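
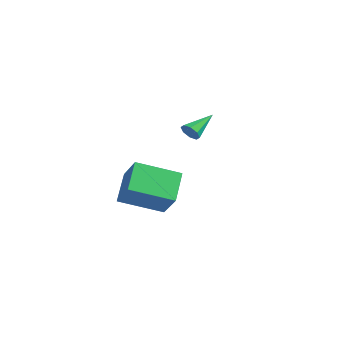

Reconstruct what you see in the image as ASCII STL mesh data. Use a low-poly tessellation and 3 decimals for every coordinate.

solid 
facet normal -0.727 0.100 -0.679
outer loop
vertex 1.216 -3.354 -0.346
vertex 2.127 -1.591 -1.062
vertex 2.124 -4.272 -1.452
endloop
endfacet
facet normal -0.432 -0.836 0.339
outer loop
vertex 3.273 -4.429 -0.378
vertex 1.216 -3.354 -0.346
vertex 2.124 -4.272 -1.452
endloop
endfacet
facet normal -0.727 0.100 -0.679
outer loop
vertex 2.124 -4.272 -1.452
vertex 2.127 -1.591 -1.062
vertex 3.035 -2.509 -2.168
endloop
endfacet
facet normal 0.534 -0.540 -0.650
outer loop
vertex 3.035 -2.509 -2.168
vertex 3.273 -4.429 -0.378
vertex 2.124 -4.272 -1.452
endloop
endfacet
facet normal -0.534 0.540 0.650
outer loop
vertex 1.216 -3.354 -0.346
vertex 3.276 -1.748 0.012
vertex 2.127 -1.591 -1.062
endloop
endfacet
facet normal -0.432 -0.836 0.339
outer loop
vertex 2.365 -3.511 0.728
vertex 1.216 -3.354 -0.346
vertex 3.273 -4.429 -0.378
endloop
endfacet
facet normal -0.534 0.540 0.650
outer loop
vertex 2.365 -3.511 0.728
vertex 3.276 -1.748 0.012
vertex 1.216 -3.354 -0.346
endloop
endfacet
facet normal 0.432 0.836 -0.339
outer loop
vertex 2.127 -1.591 -1.062
vertex 3.276 -1.748 0.012
vertex 3.035 -2.509 -2.168
endloop
endfacet
facet normal 0.534 -0.540 -0.650
outer loop
vertex 4.184 -2.666 -1.094
vertex 3.273 -4.429 -0.378
vertex 3.035 -2.509 -2.168
endloop
endfacet
facet normal 0.432 0.836 -0.339
outer loop
vertex 3.035 -2.509 -2.168
vertex 3.276 -1.748 0.012
vertex 4.184 -2.666 -1.094
endloop
endfacet
facet normal 0.727 -0.100 0.679
outer loop
vertex 4.184 -2.666 -1.094
vertex 2.365 -3.511 0.728
vertex 3.273 -4.429 -0.378
endloop
endfacet
facet normal 0.727 -0.100 0.679
outer loop
vertex 3.276 -1.748 0.012
vertex 2.365 -3.511 0.728
vertex 4.184 -2.666 -1.094
endloop
endfacet
facet normal 0.148 -0.859 -0.489
outer loop
vertex -0.426 1.464 0.753
vertex -0.962 1.443 0.628
vertex -0.515 1.656 0.389
endloop
endfacet
facet normal 0.876 0.481 0.039
outer loop
vertex -0.426 1.464 0.753
vertex -0.515 1.656 0.389
vertex -1.198 2.817 1.412
endloop
endfacet
facet normal 0.148 -0.860 -0.489
outer loop
vertex -0.515 1.656 0.389
vertex -0.962 1.443 0.628
vertex -0.865 1.723 0.165
endloop
endfacet
facet normal 0.465 0.723 -0.510
outer loop
vertex -0.515 1.656 0.389
vertex -0.865 1.723 0.165
vertex -1.198 2.817 1.412
endloop
endfacet
facet normal 0.147 -0.860 -0.489
outer loop
vertex -0.865 1.723 0.165
vertex -0.962 1.443 0.628
vertex -1.272 1.626 0.213
endloop
endfacet
facet normal -0.245 0.695 -0.676
outer loop
vertex -0.865 1.723 0.165
vertex -1.272 1.626 0.213
vertex -1.198 2.817 1.412
endloop
endfacet
facet normal 0.149 -0.859 -0.490
outer loop
vertex -1.272 1.626 0.213
vertex -0.962 1.443 0.628
vertex -1.497 1.421 0.504
endloop
endfacet
facet normal -0.838 0.412 -0.358
outer loop
vertex -1.272 1.626 0.213
vertex -1.497 1.421 0.504
vertex -1.198 2.817 1.412
endloop
endfacet
facet normal 0.149 -0.859 -0.490
outer loop
vertex -1.497 1.421 0.504
vertex -0.962 1.443 0.628
vertex -1.408 1.229 0.868
endloop
endfacet
facet normal -0.966 0.040 0.257
outer loop
vertex -1.497 1.421 0.504
vertex -1.408 1.229 0.868
vertex -1.198 2.817 1.412
endloop
endfacet
facet normal 0.148 -0.859 -0.490
outer loop
vertex -1.408 1.229 0.868
vertex -0.962 1.443 0.628
vertex -1.058 1.162 1.091
endloop
endfacet
facet normal -0.554 -0.203 0.808
outer loop
vertex -1.408 1.229 0.868
vertex -1.058 1.162 1.091
vertex -1.198 2.817 1.412
endloop
endfacet
facet normal 0.148 -0.859 -0.491
outer loop
vertex -1.058 1.162 1.091
vertex -0.962 1.443 0.628
vertex -0.651 1.259 1.044
endloop
endfacet
facet normal 0.154 -0.176 0.972
outer loop
vertex -1.058 1.162 1.091
vertex -0.651 1.259 1.044
vertex -1.198 2.817 1.412
endloop
endfacet
facet normal 0.148 -0.859 -0.491
outer loop
vertex -0.651 1.259 1.044
vertex -0.962 1.443 0.628
vertex -0.426 1.464 0.753
endloop
endfacet
facet normal 0.748 0.108 0.655
outer loop
vertex -0.651 1.259 1.044
vertex -0.426 1.464 0.753
vertex -1.198 2.817 1.412
endloop
endfacet

endsolid


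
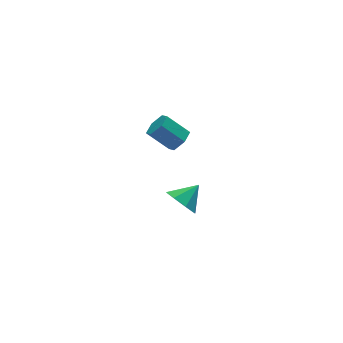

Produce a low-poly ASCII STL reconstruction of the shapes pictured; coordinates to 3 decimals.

solid 
facet normal -0.821 -0.172 -0.545
outer loop
vertex 0.333 -2.558 -3.766
vertex -0.265 -2.009 -3.039
vertex 0.281 -1.745 -3.944
endloop
endfacet
facet normal 0.929 -0.021 -0.369
outer loop
vertex 0.333 -2.558 -3.766
vertex 0.281 -1.745 -3.944
vertex 0.965 -1.751 -2.221
endloop
endfacet
facet normal -0.820 -0.173 -0.545
outer loop
vertex 0.281 -1.745 -3.944
vertex -0.265 -2.009 -3.039
vertex -0.091 -1.086 -3.593
endloop
endfacet
facet normal 0.755 0.585 -0.298
outer loop
vertex 0.281 -1.745 -3.944
vertex -0.091 -1.086 -3.593
vertex 0.965 -1.751 -2.221
endloop
endfacet
facet normal -0.821 -0.172 -0.545
outer loop
vertex -0.091 -1.086 -3.593
vertex -0.265 -2.009 -3.039
vertex -0.565 -0.968 -2.916
endloop
endfacet
facet normal 0.406 0.905 0.126
outer loop
vertex -0.091 -1.086 -3.593
vertex -0.565 -0.968 -2.916
vertex 0.965 -1.751 -2.221
endloop
endfacet
facet normal -0.820 -0.172 -0.546
outer loop
vertex -0.565 -0.968 -2.916
vertex -0.265 -2.009 -3.039
vertex -0.864 -1.459 -2.312
endloop
endfacet
facet normal 0.087 0.751 0.654
outer loop
vertex -0.565 -0.968 -2.916
vertex -0.864 -1.459 -2.312
vertex 0.965 -1.751 -2.221
endloop
endfacet
facet normal -0.820 -0.172 -0.545
outer loop
vertex -0.864 -1.459 -2.312
vertex -0.265 -2.009 -3.039
vertex -0.812 -2.273 -2.133
endloop
endfacet
facet normal -0.014 0.214 0.977
outer loop
vertex -0.864 -1.459 -2.312
vertex -0.812 -2.273 -2.133
vertex 0.965 -1.751 -2.221
endloop
endfacet
facet normal -0.820 -0.172 -0.545
outer loop
vertex -0.812 -2.273 -2.133
vertex -0.265 -2.009 -3.039
vertex -0.44 -2.931 -2.485
endloop
endfacet
facet normal 0.160 -0.394 0.905
outer loop
vertex -0.812 -2.273 -2.133
vertex -0.44 -2.931 -2.485
vertex 0.965 -1.751 -2.221
endloop
endfacet
facet normal -0.821 -0.172 -0.545
outer loop
vertex -0.44 -2.931 -2.485
vertex -0.265 -2.009 -3.039
vertex 0.034 -3.05 -3.161
endloop
endfacet
facet normal 0.509 -0.713 0.482
outer loop
vertex -0.44 -2.931 -2.485
vertex 0.034 -3.05 -3.161
vertex 0.965 -1.751 -2.221
endloop
endfacet
facet normal -0.821 -0.172 -0.545
outer loop
vertex 0.034 -3.05 -3.161
vertex -0.265 -2.009 -3.039
vertex 0.333 -2.558 -3.766
endloop
endfacet
facet normal 0.827 -0.560 -0.046
outer loop
vertex 0.034 -3.05 -3.161
vertex 0.333 -2.558 -3.766
vertex 0.965 -1.751 -2.221
endloop
endfacet
facet normal 0.572 -0.497 -0.652
outer loop
vertex -0.192 -2.909 3.836
vertex -0.739 -2.789 3.265
vertex -0.152 -2.257 3.374
endloop
endfacet
facet normal 0.818 0.298 0.492
outer loop
vertex -0.192 -2.909 3.836
vertex -0.152 -2.257 3.374
vertex -1.114 -2.11 4.886
endloop
endfacet
facet normal 0.818 0.297 0.492
outer loop
vertex -1.114 -2.11 4.886
vertex -0.152 -2.257 3.374
vertex -1.074 -1.458 4.425
endloop
endfacet
facet normal -0.573 0.496 0.652
outer loop
vertex -1.114 -2.11 4.886
vertex -1.074 -1.458 4.425
vertex -1.661 -1.991 4.315
endloop
endfacet
facet normal 0.572 -0.497 -0.653
outer loop
vertex -0.152 -2.257 3.374
vertex -0.739 -2.789 3.265
vertex -0.7 -2.137 2.803
endloop
endfacet
facet normal 0.452 0.855 -0.254
outer loop
vertex -0.152 -2.257 3.374
vertex -0.7 -2.137 2.803
vertex -1.074 -1.458 4.425
endloop
endfacet
facet normal 0.452 0.855 -0.254
outer loop
vertex -1.074 -1.458 4.425
vertex -0.7 -2.137 2.803
vertex -1.622 -1.338 3.854
endloop
endfacet
facet normal -0.572 0.495 0.653
outer loop
vertex -1.074 -1.458 4.425
vertex -1.622 -1.338 3.854
vertex -1.661 -1.991 4.315
endloop
endfacet
facet normal 0.573 -0.496 -0.652
outer loop
vertex -0.7 -2.137 2.803
vertex -0.739 -2.789 3.265
vertex -1.286 -2.67 2.694
endloop
endfacet
facet normal -0.367 0.556 -0.745
outer loop
vertex -0.7 -2.137 2.803
vertex -1.286 -2.67 2.694
vertex -1.622 -1.338 3.854
endloop
endfacet
facet normal -0.366 0.557 -0.745
outer loop
vertex -1.622 -1.338 3.854
vertex -1.286 -2.67 2.694
vertex -2.208 -1.871 3.744
endloop
endfacet
facet normal -0.573 0.495 0.653
outer loop
vertex -1.622 -1.338 3.854
vertex -2.208 -1.871 3.744
vertex -1.661 -1.991 4.315
endloop
endfacet
facet normal 0.573 -0.496 -0.652
outer loop
vertex -1.286 -2.67 2.694
vertex -0.739 -2.789 3.265
vertex -1.326 -3.322 3.155
endloop
endfacet
facet normal -0.818 -0.298 -0.492
outer loop
vertex -1.286 -2.67 2.694
vertex -1.326 -3.322 3.155
vertex -2.208 -1.871 3.744
endloop
endfacet
facet normal -0.818 -0.298 -0.491
outer loop
vertex -2.208 -1.871 3.744
vertex -1.326 -3.322 3.155
vertex -2.248 -2.523 4.206
endloop
endfacet
facet normal -0.572 0.497 0.652
outer loop
vertex -2.208 -1.871 3.744
vertex -2.248 -2.523 4.206
vertex -1.661 -1.991 4.315
endloop
endfacet
facet normal 0.572 -0.495 -0.653
outer loop
vertex -1.326 -3.322 3.155
vertex -0.739 -2.789 3.265
vertex -0.778 -3.442 3.726
endloop
endfacet
facet normal -0.452 -0.855 0.254
outer loop
vertex -1.326 -3.322 3.155
vertex -0.778 -3.442 3.726
vertex -2.248 -2.523 4.206
endloop
endfacet
facet normal -0.452 -0.855 0.254
outer loop
vertex -2.248 -2.523 4.206
vertex -0.778 -3.442 3.726
vertex -1.7 -2.643 4.777
endloop
endfacet
facet normal -0.572 0.497 0.653
outer loop
vertex -2.248 -2.523 4.206
vertex -1.7 -2.643 4.777
vertex -1.661 -1.991 4.315
endloop
endfacet
facet normal 0.573 -0.495 -0.653
outer loop
vertex -0.778 -3.442 3.726
vertex -0.739 -2.789 3.265
vertex -0.192 -2.909 3.836
endloop
endfacet
facet normal 0.367 -0.557 0.745
outer loop
vertex -0.778 -3.442 3.726
vertex -0.192 -2.909 3.836
vertex -1.7 -2.643 4.777
endloop
endfacet
facet normal 0.367 -0.556 0.746
outer loop
vertex -1.7 -2.643 4.777
vertex -0.192 -2.909 3.836
vertex -1.114 -2.11 4.886
endloop
endfacet
facet normal -0.573 0.496 0.652
outer loop
vertex -1.7 -2.643 4.777
vertex -1.114 -2.11 4.886
vertex -1.661 -1.991 4.315
endloop
endfacet

endsolid


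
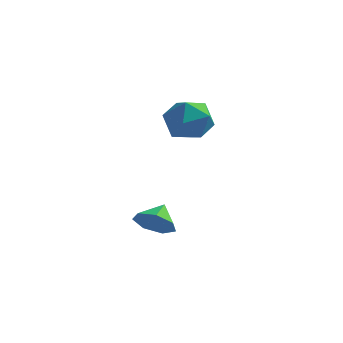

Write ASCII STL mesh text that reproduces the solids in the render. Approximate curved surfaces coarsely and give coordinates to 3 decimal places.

solid 
facet normal -0.127 0.298 0.946
outer loop
vertex -1.178 0.375 2.249
vertex -2.237 0.065 2.204
vertex -1.466 -0.653 2.534
endloop
endfacet
facet normal 0.542 0.080 0.836
outer loop
vertex -1.178 0.375 2.249
vertex -1.466 -0.653 2.534
vertex -0.558 -0.481 1.929
endloop
endfacet
facet normal 0.821 0.478 0.313
outer loop
vertex -1.178 0.375 2.249
vertex -0.558 -0.481 1.929
vertex -0.769 0.342 1.225
endloop
endfacet
facet normal 0.323 0.941 0.099
outer loop
vertex -1.178 0.375 2.249
vertex -0.769 0.342 1.225
vertex -1.806 0.68 1.394
endloop
endfacet
facet normal -0.264 0.831 0.490
outer loop
vertex -1.178 0.375 2.249
vertex -1.806 0.68 1.394
vertex -2.237 0.065 2.204
endloop
endfacet
facet normal 0.520 -0.596 0.611
outer loop
vertex -0.558 -0.481 1.929
vertex -1.466 -0.653 2.534
vertex -1.234 -1.32 1.686
endloop
endfacet
facet normal -0.565 -0.244 0.788
outer loop
vertex -1.466 -0.653 2.534
vertex -2.237 0.065 2.204
vertex -2.271 -0.982 1.855
endloop
endfacet
facet normal -0.785 0.618 0.051
outer loop
vertex -2.237 0.065 2.204
vertex -1.806 0.68 1.394
vertex -2.482 -0.159 1.151
endloop
endfacet
facet normal 0.165 0.797 -0.582
outer loop
vertex -1.806 0.68 1.394
vertex -0.769 0.342 1.225
vertex -1.574 0.013 0.546
endloop
endfacet
facet normal 0.971 0.047 -0.236
outer loop
vertex -0.769 0.342 1.225
vertex -0.558 -0.481 1.929
vertex -0.803 -0.705 0.876
endloop
endfacet
facet normal -0.323 -0.941 -0.099
outer loop
vertex -1.862 -1.015 0.831
vertex -1.234 -1.32 1.686
vertex -2.271 -0.982 1.855
endloop
endfacet
facet normal -0.821 -0.478 -0.313
outer loop
vertex -1.862 -1.015 0.831
vertex -2.271 -0.982 1.855
vertex -2.482 -0.159 1.151
endloop
endfacet
facet normal -0.542 -0.080 -0.836
outer loop
vertex -1.862 -1.015 0.831
vertex -2.482 -0.159 1.151
vertex -1.574 0.013 0.546
endloop
endfacet
facet normal 0.127 -0.298 -0.946
outer loop
vertex -1.862 -1.015 0.831
vertex -1.574 0.013 0.546
vertex -0.803 -0.705 0.876
endloop
endfacet
facet normal 0.264 -0.831 -0.490
outer loop
vertex -1.862 -1.015 0.831
vertex -0.803 -0.705 0.876
vertex -1.234 -1.32 1.686
endloop
endfacet
facet normal -0.165 -0.797 0.582
outer loop
vertex -2.271 -0.982 1.855
vertex -1.234 -1.32 1.686
vertex -1.466 -0.653 2.534
endloop
endfacet
facet normal -0.971 -0.047 0.236
outer loop
vertex -2.482 -0.159 1.151
vertex -2.271 -0.982 1.855
vertex -2.237 0.065 2.204
endloop
endfacet
facet normal -0.520 0.596 -0.611
outer loop
vertex -1.574 0.013 0.546
vertex -2.482 -0.159 1.151
vertex -1.806 0.68 1.394
endloop
endfacet
facet normal 0.565 0.244 -0.788
outer loop
vertex -0.803 -0.705 0.876
vertex -1.574 0.013 0.546
vertex -0.769 0.342 1.225
endloop
endfacet
facet normal 0.785 -0.618 -0.051
outer loop
vertex -1.234 -1.32 1.686
vertex -0.803 -0.705 0.876
vertex -0.558 -0.481 1.929
endloop
endfacet
facet normal 0.040 -0.795 -0.606
outer loop
vertex -1.332 -3.225 -2.356
vertex -1.668 -2.743 -3.01
vertex -0.823 -2.864 -2.796
endloop
endfacet
facet normal 0.578 0.159 0.800
outer loop
vertex -1.332 -3.225 -2.356
vertex -0.823 -2.864 -2.796
vertex -1.712 -1.877 -2.35
endloop
endfacet
facet normal 0.040 -0.794 -0.606
outer loop
vertex -0.823 -2.864 -2.796
vertex -1.668 -2.743 -3.01
vertex -0.951 -2.411 -3.398
endloop
endfacet
facet normal 0.773 0.575 0.268
outer loop
vertex -0.823 -2.864 -2.796
vertex -0.951 -2.411 -3.398
vertex -1.712 -1.877 -2.35
endloop
endfacet
facet normal 0.041 -0.795 -0.605
outer loop
vertex -0.951 -2.411 -3.398
vertex -1.668 -2.743 -3.01
vertex -1.619 -2.209 -3.708
endloop
endfacet
facet normal 0.366 0.909 -0.197
outer loop
vertex -0.951 -2.411 -3.398
vertex -1.619 -2.209 -3.708
vertex -1.712 -1.877 -2.35
endloop
endfacet
facet normal 0.040 -0.795 -0.605
outer loop
vertex -1.619 -2.209 -3.708
vertex -1.668 -2.743 -3.01
vertex -2.324 -2.408 -3.493
endloop
endfacet
facet normal -0.332 0.911 -0.245
outer loop
vertex -1.619 -2.209 -3.708
vertex -2.324 -2.408 -3.493
vertex -1.712 -1.877 -2.35
endloop
endfacet
facet normal 0.040 -0.795 -0.606
outer loop
vertex -2.324 -2.408 -3.493
vertex -1.668 -2.743 -3.01
vertex -2.535 -2.86 -2.914
endloop
endfacet
facet normal -0.800 0.578 0.160
outer loop
vertex -2.324 -2.408 -3.493
vertex -2.535 -2.86 -2.914
vertex -1.712 -1.877 -2.35
endloop
endfacet
facet normal 0.040 -0.794 -0.606
outer loop
vertex -2.535 -2.86 -2.914
vertex -1.668 -2.743 -3.01
vertex -2.094 -3.224 -2.408
endloop
endfacet
facet normal -0.683 0.163 0.712
outer loop
vertex -2.535 -2.86 -2.914
vertex -2.094 -3.224 -2.408
vertex -1.712 -1.877 -2.35
endloop
endfacet
facet normal 0.040 -0.794 -0.606
outer loop
vertex -2.094 -3.224 -2.408
vertex -1.668 -2.743 -3.01
vertex -1.332 -3.225 -2.356
endloop
endfacet
facet normal -0.068 -0.024 0.997
outer loop
vertex -2.094 -3.224 -2.408
vertex -1.332 -3.225 -2.356
vertex -1.712 -1.877 -2.35
endloop
endfacet

endsolid


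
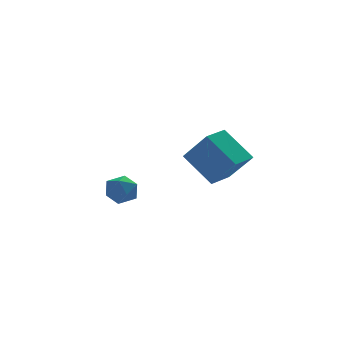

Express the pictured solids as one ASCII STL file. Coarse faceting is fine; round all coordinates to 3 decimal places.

solid 
facet normal -0.611 0.792 0.025
outer loop
vertex -3.395 -1.161 -0.272
vertex -3.359 -1.16 0.579
vertex -2.794 -0.71 0.129
endloop
endfacet
facet normal -0.215 0.793 -0.570
outer loop
vertex -3.395 -1.161 -0.272
vertex -2.794 -0.71 0.129
vertex -2.597 -1.158 -0.568
endloop
endfacet
facet normal -0.342 0.184 -0.921
outer loop
vertex -3.395 -1.161 -0.272
vertex -2.597 -1.158 -0.568
vertex -3.041 -1.885 -0.548
endloop
endfacet
facet normal -0.817 -0.193 -0.543
outer loop
vertex -3.395 -1.161 -0.272
vertex -3.041 -1.885 -0.548
vertex -3.512 -1.886 0.161
endloop
endfacet
facet normal -0.982 0.183 0.041
outer loop
vertex -3.395 -1.161 -0.272
vertex -3.512 -1.886 0.161
vertex -3.359 -1.16 0.579
endloop
endfacet
facet normal 0.471 0.796 -0.379
outer loop
vertex -2.597 -1.158 -0.568
vertex -2.794 -0.71 0.129
vertex -2.068 -1.154 0.099
endloop
endfacet
facet normal -0.168 0.794 0.584
outer loop
vertex -2.794 -0.71 0.129
vertex -3.359 -1.16 0.579
vertex -2.539 -1.155 0.808
endloop
endfacet
facet normal -0.769 -0.190 0.611
outer loop
vertex -3.359 -1.16 0.579
vertex -3.512 -1.886 0.161
vertex -2.983 -1.882 0.828
endloop
endfacet
facet normal -0.502 -0.798 -0.334
outer loop
vertex -3.512 -1.886 0.161
vertex -3.041 -1.885 -0.548
vertex -2.786 -2.33 0.131
endloop
endfacet
facet normal 0.265 -0.188 -0.946
outer loop
vertex -3.041 -1.885 -0.548
vertex -2.597 -1.158 -0.568
vertex -2.221 -1.88 -0.319
endloop
endfacet
facet normal 0.817 0.193 0.543
outer loop
vertex -2.185 -1.879 0.532
vertex -2.068 -1.154 0.099
vertex -2.539 -1.155 0.808
endloop
endfacet
facet normal 0.342 -0.184 0.921
outer loop
vertex -2.185 -1.879 0.532
vertex -2.539 -1.155 0.808
vertex -2.983 -1.882 0.828
endloop
endfacet
facet normal 0.215 -0.793 0.570
outer loop
vertex -2.185 -1.879 0.532
vertex -2.983 -1.882 0.828
vertex -2.786 -2.33 0.131
endloop
endfacet
facet normal 0.611 -0.792 -0.025
outer loop
vertex -2.185 -1.879 0.532
vertex -2.786 -2.33 0.131
vertex -2.221 -1.88 -0.319
endloop
endfacet
facet normal 0.982 -0.183 -0.041
outer loop
vertex -2.185 -1.879 0.532
vertex -2.221 -1.88 -0.319
vertex -2.068 -1.154 0.099
endloop
endfacet
facet normal 0.502 0.798 0.334
outer loop
vertex -2.539 -1.155 0.808
vertex -2.068 -1.154 0.099
vertex -2.794 -0.71 0.129
endloop
endfacet
facet normal -0.265 0.188 0.946
outer loop
vertex -2.983 -1.882 0.828
vertex -2.539 -1.155 0.808
vertex -3.359 -1.16 0.579
endloop
endfacet
facet normal -0.471 -0.796 0.379
outer loop
vertex -2.786 -2.33 0.131
vertex -2.983 -1.882 0.828
vertex -3.512 -1.886 0.161
endloop
endfacet
facet normal 0.168 -0.794 -0.584
outer loop
vertex -2.221 -1.88 -0.319
vertex -2.786 -2.33 0.131
vertex -3.041 -1.885 -0.548
endloop
endfacet
facet normal 0.769 0.190 -0.611
outer loop
vertex -2.068 -1.154 0.099
vertex -2.221 -1.88 -0.319
vertex -2.597 -1.158 -0.568
endloop
endfacet
facet normal -0.808 -0.589 -0.010
outer loop
vertex 2.883 -0.236 0.559
vertex 1.925 1.056 1.955
vertex 2.104 0.859 -0.989
endloop
endfacet
facet normal 0.450 -0.606 -0.655
outer loop
vertex 3.235 1.684 -0.975
vertex 2.883 -0.236 0.559
vertex 2.104 0.859 -0.989
endloop
endfacet
facet normal -0.808 -0.589 -0.010
outer loop
vertex 2.104 0.859 -0.989
vertex 1.925 1.056 1.955
vertex 1.145 2.151 0.407
endloop
endfacet
facet normal -0.380 0.534 -0.755
outer loop
vertex 1.145 2.151 0.407
vertex 3.235 1.684 -0.975
vertex 2.104 0.859 -0.989
endloop
endfacet
facet normal 0.380 -0.534 0.755
outer loop
vertex 2.883 -0.236 0.559
vertex 3.056 1.881 1.969
vertex 1.925 1.056 1.955
endloop
endfacet
facet normal 0.450 -0.606 -0.656
outer loop
vertex 4.015 0.589 0.573
vertex 2.883 -0.236 0.559
vertex 3.235 1.684 -0.975
endloop
endfacet
facet normal 0.380 -0.534 0.755
outer loop
vertex 4.015 0.589 0.573
vertex 3.056 1.881 1.969
vertex 2.883 -0.236 0.559
endloop
endfacet
facet normal -0.450 0.606 0.656
outer loop
vertex 1.925 1.056 1.955
vertex 3.056 1.881 1.969
vertex 1.145 2.151 0.407
endloop
endfacet
facet normal -0.380 0.534 -0.755
outer loop
vertex 2.277 2.976 0.421
vertex 3.235 1.684 -0.975
vertex 1.145 2.151 0.407
endloop
endfacet
facet normal -0.450 0.606 0.655
outer loop
vertex 1.145 2.151 0.407
vertex 3.056 1.881 1.969
vertex 2.277 2.976 0.421
endloop
endfacet
facet normal 0.808 0.589 0.009
outer loop
vertex 2.277 2.976 0.421
vertex 4.015 0.589 0.573
vertex 3.235 1.684 -0.975
endloop
endfacet
facet normal 0.808 0.589 0.010
outer loop
vertex 3.056 1.881 1.969
vertex 4.015 0.589 0.573
vertex 2.277 2.976 0.421
endloop
endfacet

endsolid


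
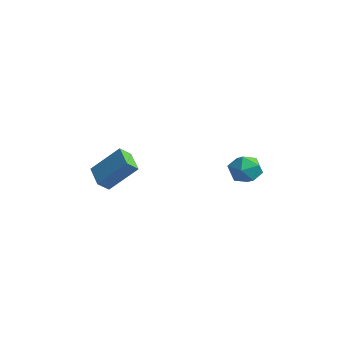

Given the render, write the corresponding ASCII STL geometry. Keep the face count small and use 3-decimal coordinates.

solid 
facet normal -0.559 -0.371 0.742
outer loop
vertex 0.627 3.501 -0.117
vertex 1.03 2.525 -0.301
vertex 1.515 3.184 0.393
endloop
endfacet
facet normal -0.387 0.311 0.868
outer loop
vertex 0.627 3.501 -0.117
vertex 1.515 3.184 0.393
vertex 1.447 4.181 0.005
endloop
endfacet
facet normal -0.632 0.704 0.325
outer loop
vertex 0.627 3.501 -0.117
vertex 1.447 4.181 0.005
vertex 0.92 4.139 -0.928
endloop
endfacet
facet normal -0.954 0.266 -0.136
outer loop
vertex 0.627 3.501 -0.117
vertex 0.92 4.139 -0.928
vertex 0.662 3.115 -1.117
endloop
endfacet
facet normal -0.909 -0.398 0.122
outer loop
vertex 0.627 3.501 -0.117
vertex 0.662 3.115 -1.117
vertex 1.03 2.525 -0.301
endloop
endfacet
facet normal 0.325 0.362 0.874
outer loop
vertex 1.447 4.181 0.005
vertex 1.515 3.184 0.393
vertex 2.358 3.625 -0.103
endloop
endfacet
facet normal 0.047 -0.741 0.670
outer loop
vertex 1.515 3.184 0.393
vertex 1.03 2.525 -0.301
vertex 2.1 2.601 -0.292
endloop
endfacet
facet normal -0.520 -0.786 -0.334
outer loop
vertex 1.03 2.525 -0.301
vertex 0.662 3.115 -1.117
vertex 1.573 2.559 -1.225
endloop
endfacet
facet normal -0.593 0.288 -0.752
outer loop
vertex 0.662 3.115 -1.117
vertex 0.92 4.139 -0.928
vertex 1.505 3.556 -1.613
endloop
endfacet
facet normal -0.071 0.997 -0.005
outer loop
vertex 0.92 4.139 -0.928
vertex 1.447 4.181 0.005
vertex 1.99 4.215 -0.919
endloop
endfacet
facet normal 0.954 -0.266 0.136
outer loop
vertex 2.393 3.239 -1.103
vertex 2.358 3.625 -0.103
vertex 2.1 2.601 -0.292
endloop
endfacet
facet normal 0.632 -0.704 -0.325
outer loop
vertex 2.393 3.239 -1.103
vertex 2.1 2.601 -0.292
vertex 1.573 2.559 -1.225
endloop
endfacet
facet normal 0.387 -0.311 -0.868
outer loop
vertex 2.393 3.239 -1.103
vertex 1.573 2.559 -1.225
vertex 1.505 3.556 -1.613
endloop
endfacet
facet normal 0.559 0.371 -0.742
outer loop
vertex 2.393 3.239 -1.103
vertex 1.505 3.556 -1.613
vertex 1.99 4.215 -0.919
endloop
endfacet
facet normal 0.909 0.398 -0.122
outer loop
vertex 2.393 3.239 -1.103
vertex 1.99 4.215 -0.919
vertex 2.358 3.625 -0.103
endloop
endfacet
facet normal 0.593 -0.288 0.752
outer loop
vertex 2.1 2.601 -0.292
vertex 2.358 3.625 -0.103
vertex 1.515 3.184 0.393
endloop
endfacet
facet normal 0.071 -0.997 0.005
outer loop
vertex 1.573 2.559 -1.225
vertex 2.1 2.601 -0.292
vertex 1.03 2.525 -0.301
endloop
endfacet
facet normal -0.325 -0.362 -0.874
outer loop
vertex 1.505 3.556 -1.613
vertex 1.573 2.559 -1.225
vertex 0.662 3.115 -1.117
endloop
endfacet
facet normal -0.047 0.741 -0.670
outer loop
vertex 1.99 4.215 -0.919
vertex 1.505 3.556 -1.613
vertex 0.92 4.139 -0.928
endloop
endfacet
facet normal 0.520 0.786 0.334
outer loop
vertex 2.358 3.625 -0.103
vertex 1.99 4.215 -0.919
vertex 1.447 4.181 0.005
endloop
endfacet
facet normal -0.886 0.329 0.325
outer loop
vertex -2.145 -4.206 0.136
vertex -1.139 -3.019 1.677
vertex -2.095 -3.51 -0.433
endloop
endfacet
facet normal -0.460 -0.542 -0.703
outer loop
vertex -0.721 -4.021 -0.937
vertex -2.145 -4.206 0.136
vertex -2.095 -3.51 -0.433
endloop
endfacet
facet normal -0.886 0.329 0.325
outer loop
vertex -2.095 -3.51 -0.433
vertex -1.139 -3.019 1.677
vertex -1.089 -2.323 1.108
endloop
endfacet
facet normal 0.056 0.773 -0.632
outer loop
vertex -1.089 -2.323 1.108
vertex -0.721 -4.021 -0.937
vertex -2.095 -3.51 -0.433
endloop
endfacet
facet normal -0.056 -0.773 0.632
outer loop
vertex -2.145 -4.206 0.136
vertex 0.235 -3.53 1.173
vertex -1.139 -3.019 1.677
endloop
endfacet
facet normal -0.460 -0.542 -0.703
outer loop
vertex -0.771 -4.717 -0.368
vertex -2.145 -4.206 0.136
vertex -0.721 -4.021 -0.937
endloop
endfacet
facet normal -0.056 -0.773 0.632
outer loop
vertex -0.771 -4.717 -0.368
vertex 0.235 -3.53 1.173
vertex -2.145 -4.206 0.136
endloop
endfacet
facet normal 0.460 0.542 0.703
outer loop
vertex -1.139 -3.019 1.677
vertex 0.235 -3.53 1.173
vertex -1.089 -2.323 1.108
endloop
endfacet
facet normal 0.056 0.773 -0.632
outer loop
vertex 0.285 -2.834 0.604
vertex -0.721 -4.021 -0.937
vertex -1.089 -2.323 1.108
endloop
endfacet
facet normal 0.460 0.542 0.703
outer loop
vertex -1.089 -2.323 1.108
vertex 0.235 -3.53 1.173
vertex 0.285 -2.834 0.604
endloop
endfacet
facet normal 0.886 -0.329 -0.325
outer loop
vertex 0.285 -2.834 0.604
vertex -0.771 -4.717 -0.368
vertex -0.721 -4.021 -0.937
endloop
endfacet
facet normal 0.886 -0.329 -0.325
outer loop
vertex 0.235 -3.53 1.173
vertex -0.771 -4.717 -0.368
vertex 0.285 -2.834 0.604
endloop
endfacet

endsolid


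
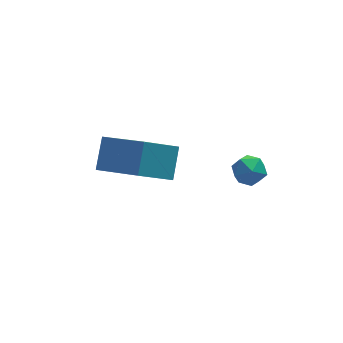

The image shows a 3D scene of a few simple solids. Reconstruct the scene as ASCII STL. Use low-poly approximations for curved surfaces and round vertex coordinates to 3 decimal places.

solid 
facet normal -0.213 0.960 -0.181
outer loop
vertex 0.519 -0.201 0.543
vertex 0.014 -0.242 0.919
vertex 0.573 -0.073 1.159
endloop
endfacet
facet normal 0.491 0.843 -0.218
outer loop
vertex 0.519 -0.201 0.543
vertex 0.573 -0.073 1.159
vertex 1.02 -0.409 0.866
endloop
endfacet
facet normal 0.606 0.345 -0.717
outer loop
vertex 0.519 -0.201 0.543
vertex 1.02 -0.409 0.866
vertex 0.737 -0.785 0.446
endloop
endfacet
facet normal -0.025 0.155 -0.988
outer loop
vertex 0.519 -0.201 0.543
vertex 0.737 -0.785 0.446
vertex 0.116 -0.682 0.478
endloop
endfacet
facet normal -0.532 0.535 -0.656
outer loop
vertex 0.519 -0.201 0.543
vertex 0.116 -0.682 0.478
vertex 0.014 -0.242 0.919
endloop
endfacet
facet normal 0.704 0.580 0.410
outer loop
vertex 1.02 -0.409 0.866
vertex 0.573 -0.073 1.159
vertex 0.824 -0.578 1.442
endloop
endfacet
facet normal -0.434 0.768 0.470
outer loop
vertex 0.573 -0.073 1.159
vertex 0.014 -0.242 0.919
vertex 0.203 -0.475 1.474
endloop
endfacet
facet normal -0.951 0.080 -0.300
outer loop
vertex 0.014 -0.242 0.919
vertex 0.116 -0.682 0.478
vertex -0.08 -0.851 1.054
endloop
endfacet
facet normal -0.132 -0.534 -0.835
outer loop
vertex 0.116 -0.682 0.478
vertex 0.737 -0.785 0.446
vertex 0.367 -1.187 0.761
endloop
endfacet
facet normal 0.889 -0.225 -0.398
outer loop
vertex 0.737 -0.785 0.446
vertex 1.02 -0.409 0.866
vertex 0.926 -1.018 1.001
endloop
endfacet
facet normal 0.025 -0.155 0.988
outer loop
vertex 0.421 -1.059 1.377
vertex 0.824 -0.578 1.442
vertex 0.203 -0.475 1.474
endloop
endfacet
facet normal -0.606 -0.345 0.717
outer loop
vertex 0.421 -1.059 1.377
vertex 0.203 -0.475 1.474
vertex -0.08 -0.851 1.054
endloop
endfacet
facet normal -0.491 -0.843 0.218
outer loop
vertex 0.421 -1.059 1.377
vertex -0.08 -0.851 1.054
vertex 0.367 -1.187 0.761
endloop
endfacet
facet normal 0.213 -0.960 0.181
outer loop
vertex 0.421 -1.059 1.377
vertex 0.367 -1.187 0.761
vertex 0.926 -1.018 1.001
endloop
endfacet
facet normal 0.532 -0.535 0.656
outer loop
vertex 0.421 -1.059 1.377
vertex 0.926 -1.018 1.001
vertex 0.824 -0.578 1.442
endloop
endfacet
facet normal 0.132 0.534 0.835
outer loop
vertex 0.203 -0.475 1.474
vertex 0.824 -0.578 1.442
vertex 0.573 -0.073 1.159
endloop
endfacet
facet normal -0.889 0.225 0.398
outer loop
vertex -0.08 -0.851 1.054
vertex 0.203 -0.475 1.474
vertex 0.014 -0.242 0.919
endloop
endfacet
facet normal -0.704 -0.580 -0.410
outer loop
vertex 0.367 -1.187 0.761
vertex -0.08 -0.851 1.054
vertex 0.116 -0.682 0.478
endloop
endfacet
facet normal 0.434 -0.768 -0.470
outer loop
vertex 0.926 -1.018 1.001
vertex 0.367 -1.187 0.761
vertex 0.737 -0.785 0.446
endloop
endfacet
facet normal 0.951 -0.080 0.300
outer loop
vertex 0.824 -0.578 1.442
vertex 0.926 -1.018 1.001
vertex 1.02 -0.409 0.866
endloop
endfacet
facet normal -0.534 0.719 -0.444
outer loop
vertex -3.136 3.888 -0.861
vertex -1.874 4.209 -1.858
vertex -3.584 3.035 -1.703
endloop
endfacet
facet normal -0.770 -0.196 0.608
outer loop
vertex -2.526 1.611 -0.822
vertex -3.136 3.888 -0.861
vertex -3.584 3.035 -1.703
endloop
endfacet
facet normal -0.534 0.719 -0.445
outer loop
vertex -3.584 3.035 -1.703
vertex -1.874 4.209 -1.858
vertex -2.322 3.355 -2.7
endloop
endfacet
facet normal -0.350 -0.667 -0.658
outer loop
vertex -2.322 3.355 -2.7
vertex -2.526 1.611 -0.822
vertex -3.584 3.035 -1.703
endloop
endfacet
facet normal 0.350 0.667 0.658
outer loop
vertex -3.136 3.888 -0.861
vertex -0.816 2.785 -0.977
vertex -1.874 4.209 -1.858
endloop
endfacet
facet normal -0.769 -0.196 0.608
outer loop
vertex -2.078 2.465 0.02
vertex -3.136 3.888 -0.861
vertex -2.526 1.611 -0.822
endloop
endfacet
facet normal 0.350 0.667 0.657
outer loop
vertex -2.078 2.465 0.02
vertex -0.816 2.785 -0.977
vertex -3.136 3.888 -0.861
endloop
endfacet
facet normal 0.770 0.196 -0.608
outer loop
vertex -1.874 4.209 -1.858
vertex -0.816 2.785 -0.977
vertex -2.322 3.355 -2.7
endloop
endfacet
facet normal -0.350 -0.667 -0.658
outer loop
vertex -1.264 1.932 -1.819
vertex -2.526 1.611 -0.822
vertex -2.322 3.355 -2.7
endloop
endfacet
facet normal 0.770 0.196 -0.608
outer loop
vertex -2.322 3.355 -2.7
vertex -0.816 2.785 -0.977
vertex -1.264 1.932 -1.819
endloop
endfacet
facet normal 0.534 -0.719 0.445
outer loop
vertex -1.264 1.932 -1.819
vertex -2.078 2.465 0.02
vertex -2.526 1.611 -0.822
endloop
endfacet
facet normal 0.534 -0.719 0.445
outer loop
vertex -0.816 2.785 -0.977
vertex -2.078 2.465 0.02
vertex -1.264 1.932 -1.819
endloop
endfacet

endsolid


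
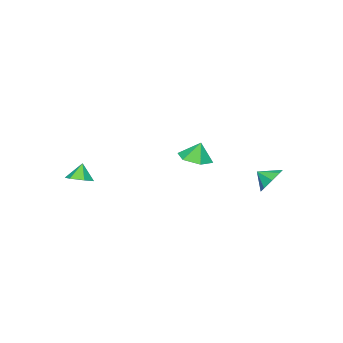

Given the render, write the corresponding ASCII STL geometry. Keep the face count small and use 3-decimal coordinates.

solid 
facet normal -0.220 0.804 -0.553
outer loop
vertex -2.583 4.809 -2.814
vertex -3.325 4.312 -3.241
vertex -3.237 4.887 -2.44
endloop
endfacet
facet normal 0.487 -0.085 0.869
outer loop
vertex -2.583 4.809 -2.814
vertex -3.237 4.887 -2.44
vertex -3.095 3.468 -2.659
endloop
endfacet
facet normal -0.219 0.804 -0.553
outer loop
vertex -3.237 4.887 -2.44
vertex -3.325 4.312 -3.241
vertex -3.943 4.629 -2.536
endloop
endfacet
facet normal -0.076 -0.159 0.984
outer loop
vertex -3.237 4.887 -2.44
vertex -3.943 4.629 -2.536
vertex -3.095 3.468 -2.659
endloop
endfacet
facet normal -0.219 0.803 -0.554
outer loop
vertex -3.943 4.629 -2.536
vertex -3.325 4.312 -3.241
vertex -4.287 4.185 -3.044
endloop
endfacet
facet normal -0.507 -0.449 0.736
outer loop
vertex -3.943 4.629 -2.536
vertex -4.287 4.185 -3.044
vertex -3.095 3.468 -2.659
endloop
endfacet
facet normal -0.219 0.803 -0.554
outer loop
vertex -4.287 4.185 -3.044
vertex -3.325 4.312 -3.241
vertex -4.067 3.815 -3.668
endloop
endfacet
facet normal -0.559 -0.785 0.268
outer loop
vertex -4.287 4.185 -3.044
vertex -4.067 3.815 -3.668
vertex -3.095 3.468 -2.659
endloop
endfacet
facet normal -0.219 0.803 -0.554
outer loop
vertex -4.067 3.815 -3.668
vertex -3.325 4.312 -3.241
vertex -3.413 3.736 -4.041
endloop
endfacet
facet normal -0.198 -0.970 -0.142
outer loop
vertex -4.067 3.815 -3.668
vertex -3.413 3.736 -4.041
vertex -3.095 3.468 -2.659
endloop
endfacet
facet normal -0.219 0.803 -0.554
outer loop
vertex -3.413 3.736 -4.041
vertex -3.325 4.312 -3.241
vertex -2.707 3.994 -3.946
endloop
endfacet
facet normal 0.362 -0.896 -0.257
outer loop
vertex -3.413 3.736 -4.041
vertex -2.707 3.994 -3.946
vertex -3.095 3.468 -2.659
endloop
endfacet
facet normal -0.219 0.803 -0.554
outer loop
vertex -2.707 3.994 -3.946
vertex -3.325 4.312 -3.241
vertex -2.363 4.439 -3.437
endloop
endfacet
facet normal 0.795 -0.606 -0.008
outer loop
vertex -2.707 3.994 -3.946
vertex -2.363 4.439 -3.437
vertex -3.095 3.468 -2.659
endloop
endfacet
facet normal -0.219 0.803 -0.554
outer loop
vertex -2.363 4.439 -3.437
vertex -3.325 4.312 -3.241
vertex -2.583 4.809 -2.814
endloop
endfacet
facet normal 0.846 -0.270 0.459
outer loop
vertex -2.363 4.439 -3.437
vertex -2.583 4.809 -2.814
vertex -3.095 3.468 -2.659
endloop
endfacet
facet normal 0.389 0.102 -0.916
outer loop
vertex 4.231 -3.007 -2.402
vertex 3.834 -3.681 -2.646
vertex 3.476 -2.946 -2.716
endloop
endfacet
facet normal -0.180 0.790 0.586
outer loop
vertex 4.231 -3.007 -2.402
vertex 3.476 -2.946 -2.716
vertex 3.386 -3.799 -1.594
endloop
endfacet
facet normal 0.390 0.103 -0.915
outer loop
vertex 3.476 -2.946 -2.716
vertex 3.834 -3.681 -2.646
vertex 3.079 -3.62 -2.961
endloop
endfacet
facet normal -0.871 0.422 0.251
outer loop
vertex 3.476 -2.946 -2.716
vertex 3.079 -3.62 -2.961
vertex 3.386 -3.799 -1.594
endloop
endfacet
facet normal 0.390 0.102 -0.915
outer loop
vertex 3.079 -3.62 -2.961
vertex 3.834 -3.681 -2.646
vertex 3.436 -4.355 -2.891
endloop
endfacet
facet normal -0.895 -0.421 0.146
outer loop
vertex 3.079 -3.62 -2.961
vertex 3.436 -4.355 -2.891
vertex 3.386 -3.799 -1.594
endloop
endfacet
facet normal 0.389 0.103 -0.915
outer loop
vertex 3.436 -4.355 -2.891
vertex 3.834 -3.681 -2.646
vertex 4.191 -4.416 -2.577
endloop
endfacet
facet normal -0.229 -0.898 0.376
outer loop
vertex 3.436 -4.355 -2.891
vertex 4.191 -4.416 -2.577
vertex 3.386 -3.799 -1.594
endloop
endfacet
facet normal 0.389 0.103 -0.915
outer loop
vertex 4.191 -4.416 -2.577
vertex 3.834 -3.681 -2.646
vertex 4.589 -3.741 -2.332
endloop
endfacet
facet normal 0.462 -0.530 0.711
outer loop
vertex 4.191 -4.416 -2.577
vertex 4.589 -3.741 -2.332
vertex 3.386 -3.799 -1.594
endloop
endfacet
facet normal 0.389 0.102 -0.916
outer loop
vertex 4.589 -3.741 -2.332
vertex 3.834 -3.681 -2.646
vertex 4.231 -3.007 -2.402
endloop
endfacet
facet normal 0.485 0.315 0.816
outer loop
vertex 4.589 -3.741 -2.332
vertex 4.231 -3.007 -2.402
vertex 3.386 -3.799 -1.594
endloop
endfacet
facet normal 0.144 -0.211 -0.967
outer loop
vertex 0.544 2.172 -1.166
vertex -0.103 1.362 -1.085
vertex -0.473 2.299 -1.345
endloop
endfacet
facet normal 0.038 0.904 0.425
outer loop
vertex 0.544 2.172 -1.166
vertex -0.473 2.299 -1.345
vertex -0.277 1.618 0.085
endloop
endfacet
facet normal 0.144 -0.211 -0.967
outer loop
vertex -0.473 2.299 -1.345
vertex -0.103 1.362 -1.085
vertex -1.12 1.488 -1.264
endloop
endfacet
facet normal -0.704 0.599 0.382
outer loop
vertex -0.473 2.299 -1.345
vertex -1.12 1.488 -1.264
vertex -0.277 1.618 0.085
endloop
endfacet
facet normal 0.144 -0.212 -0.967
outer loop
vertex -1.12 1.488 -1.264
vertex -0.103 1.362 -1.085
vertex -0.75 0.552 -1.004
endloop
endfacet
facet normal -0.827 -0.178 0.534
outer loop
vertex -1.12 1.488 -1.264
vertex -0.75 0.552 -1.004
vertex -0.277 1.618 0.085
endloop
endfacet
facet normal 0.144 -0.211 -0.967
outer loop
vertex -0.75 0.552 -1.004
vertex -0.103 1.362 -1.085
vertex 0.267 0.425 -0.825
endloop
endfacet
facet normal -0.210 -0.652 0.729
outer loop
vertex -0.75 0.552 -1.004
vertex 0.267 0.425 -0.825
vertex -0.277 1.618 0.085
endloop
endfacet
facet normal 0.144 -0.211 -0.967
outer loop
vertex 0.267 0.425 -0.825
vertex -0.103 1.362 -1.085
vertex 0.914 1.236 -0.906
endloop
endfacet
facet normal 0.532 -0.347 0.773
outer loop
vertex 0.267 0.425 -0.825
vertex 0.914 1.236 -0.906
vertex -0.277 1.618 0.085
endloop
endfacet
facet normal 0.144 -0.212 -0.967
outer loop
vertex 0.914 1.236 -0.906
vertex -0.103 1.362 -1.085
vertex 0.544 2.172 -1.166
endloop
endfacet
facet normal 0.655 0.431 0.621
outer loop
vertex 0.914 1.236 -0.906
vertex 0.544 2.172 -1.166
vertex -0.277 1.618 0.085
endloop
endfacet

endsolid


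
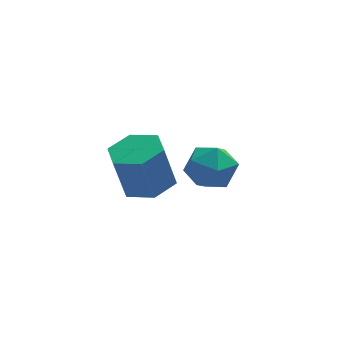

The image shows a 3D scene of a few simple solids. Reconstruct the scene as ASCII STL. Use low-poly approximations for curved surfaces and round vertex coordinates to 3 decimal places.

solid 
facet normal 0.234 0.025 -0.972
outer loop
vertex -0.468 -0.037 1.377
vertex -1.242 -0.638 1.175
vertex -1.365 0.355 1.171
endloop
endfacet
facet normal 0.376 0.920 0.114
outer loop
vertex -0.468 -0.037 1.377
vertex -1.365 0.355 1.171
vertex -0.884 -0.082 3.107
endloop
endfacet
facet normal 0.376 0.920 0.114
outer loop
vertex -0.884 -0.082 3.107
vertex -1.365 0.355 1.171
vertex -1.781 0.31 2.901
endloop
endfacet
facet normal -0.234 -0.025 0.972
outer loop
vertex -0.884 -0.082 3.107
vertex -1.781 0.31 2.901
vertex -1.658 -0.682 2.905
endloop
endfacet
facet normal 0.234 0.025 -0.972
outer loop
vertex -1.365 0.355 1.171
vertex -1.242 -0.638 1.175
vertex -2.139 -0.246 0.969
endloop
endfacet
facet normal -0.589 0.799 -0.121
outer loop
vertex -1.365 0.355 1.171
vertex -2.139 -0.246 0.969
vertex -1.781 0.31 2.901
endloop
endfacet
facet normal -0.588 0.800 -0.121
outer loop
vertex -1.781 0.31 2.901
vertex -2.139 -0.246 0.969
vertex -2.555 -0.29 2.699
endloop
endfacet
facet normal -0.234 -0.025 0.972
outer loop
vertex -1.781 0.31 2.901
vertex -2.555 -0.29 2.699
vertex -1.658 -0.682 2.905
endloop
endfacet
facet normal 0.234 0.025 -0.972
outer loop
vertex -2.139 -0.246 0.969
vertex -1.242 -0.638 1.175
vertex -2.016 -1.238 0.973
endloop
endfacet
facet normal -0.964 -0.121 -0.235
outer loop
vertex -2.139 -0.246 0.969
vertex -2.016 -1.238 0.973
vertex -2.555 -0.29 2.699
endloop
endfacet
facet normal -0.964 -0.120 -0.235
outer loop
vertex -2.555 -0.29 2.699
vertex -2.016 -1.238 0.973
vertex -2.432 -1.283 2.703
endloop
endfacet
facet normal -0.234 -0.025 0.972
outer loop
vertex -2.555 -0.29 2.699
vertex -2.432 -1.283 2.703
vertex -1.658 -0.682 2.905
endloop
endfacet
facet normal 0.234 0.025 -0.972
outer loop
vertex -2.016 -1.238 0.973
vertex -1.242 -0.638 1.175
vertex -1.119 -1.63 1.179
endloop
endfacet
facet normal -0.376 -0.920 -0.114
outer loop
vertex -2.016 -1.238 0.973
vertex -1.119 -1.63 1.179
vertex -2.432 -1.283 2.703
endloop
endfacet
facet normal -0.376 -0.920 -0.114
outer loop
vertex -2.432 -1.283 2.703
vertex -1.119 -1.63 1.179
vertex -1.535 -1.675 2.909
endloop
endfacet
facet normal -0.234 -0.025 0.972
outer loop
vertex -2.432 -1.283 2.703
vertex -1.535 -1.675 2.909
vertex -1.658 -0.682 2.905
endloop
endfacet
facet normal 0.234 0.025 -0.972
outer loop
vertex -1.119 -1.63 1.179
vertex -1.242 -0.638 1.175
vertex -0.345 -1.03 1.381
endloop
endfacet
facet normal 0.588 -0.800 0.121
outer loop
vertex -1.119 -1.63 1.179
vertex -0.345 -1.03 1.381
vertex -1.535 -1.675 2.909
endloop
endfacet
facet normal 0.589 -0.799 0.121
outer loop
vertex -1.535 -1.675 2.909
vertex -0.345 -1.03 1.381
vertex -0.761 -1.074 3.111
endloop
endfacet
facet normal -0.234 -0.025 0.972
outer loop
vertex -1.535 -1.675 2.909
vertex -0.761 -1.074 3.111
vertex -1.658 -0.682 2.905
endloop
endfacet
facet normal 0.234 0.025 -0.972
outer loop
vertex -0.345 -1.03 1.381
vertex -1.242 -0.638 1.175
vertex -0.468 -0.037 1.377
endloop
endfacet
facet normal 0.965 0.120 0.235
outer loop
vertex -0.345 -1.03 1.381
vertex -0.468 -0.037 1.377
vertex -0.761 -1.074 3.111
endloop
endfacet
facet normal 0.964 0.121 0.235
outer loop
vertex -0.761 -1.074 3.111
vertex -0.468 -0.037 1.377
vertex -0.884 -0.082 3.107
endloop
endfacet
facet normal -0.234 -0.025 0.972
outer loop
vertex -0.761 -1.074 3.111
vertex -0.884 -0.082 3.107
vertex -1.658 -0.682 2.905
endloop
endfacet
facet normal -0.646 0.759 -0.084
outer loop
vertex 1.094 4.042 -1.596
vertex 0.273 3.366 -1.393
vertex 0.768 3.877 -0.576
endloop
endfacet
facet normal -0.013 0.988 0.156
outer loop
vertex 1.094 4.042 -1.596
vertex 0.768 3.877 -0.576
vertex 1.826 3.927 -0.805
endloop
endfacet
facet normal 0.482 0.812 -0.328
outer loop
vertex 1.094 4.042 -1.596
vertex 1.826 3.927 -0.805
vertex 1.983 3.447 -1.763
endloop
endfacet
facet normal 0.156 0.476 -0.866
outer loop
vertex 1.094 4.042 -1.596
vertex 1.983 3.447 -1.763
vertex 1.024 3.1 -2.126
endloop
endfacet
facet normal -0.541 0.443 -0.715
outer loop
vertex 1.094 4.042 -1.596
vertex 1.024 3.1 -2.126
vertex 0.273 3.366 -1.393
endloop
endfacet
facet normal 0.134 0.636 0.760
outer loop
vertex 1.826 3.927 -0.805
vertex 0.768 3.877 -0.576
vertex 1.456 3.18 -0.114
endloop
endfacet
facet normal -0.889 0.266 0.372
outer loop
vertex 0.768 3.877 -0.576
vertex 0.273 3.366 -1.393
vertex 0.497 2.833 -0.477
endloop
endfacet
facet normal -0.720 -0.244 -0.649
outer loop
vertex 0.273 3.366 -1.393
vertex 1.024 3.1 -2.126
vertex 0.654 2.353 -1.435
endloop
endfacet
facet normal 0.407 -0.190 -0.893
outer loop
vertex 1.024 3.1 -2.126
vertex 1.983 3.447 -1.763
vertex 1.712 2.403 -1.664
endloop
endfacet
facet normal 0.935 0.353 -0.023
outer loop
vertex 1.983 3.447 -1.763
vertex 1.826 3.927 -0.805
vertex 2.207 2.914 -0.847
endloop
endfacet
facet normal -0.156 -0.476 0.866
outer loop
vertex 1.386 2.238 -0.644
vertex 1.456 3.18 -0.114
vertex 0.497 2.833 -0.477
endloop
endfacet
facet normal -0.482 -0.812 0.328
outer loop
vertex 1.386 2.238 -0.644
vertex 0.497 2.833 -0.477
vertex 0.654 2.353 -1.435
endloop
endfacet
facet normal 0.013 -0.988 -0.156
outer loop
vertex 1.386 2.238 -0.644
vertex 0.654 2.353 -1.435
vertex 1.712 2.403 -1.664
endloop
endfacet
facet normal 0.646 -0.759 0.084
outer loop
vertex 1.386 2.238 -0.644
vertex 1.712 2.403 -1.664
vertex 2.207 2.914 -0.847
endloop
endfacet
facet normal 0.541 -0.443 0.715
outer loop
vertex 1.386 2.238 -0.644
vertex 2.207 2.914 -0.847
vertex 1.456 3.18 -0.114
endloop
endfacet
facet normal -0.407 0.190 0.893
outer loop
vertex 0.497 2.833 -0.477
vertex 1.456 3.18 -0.114
vertex 0.768 3.877 -0.576
endloop
endfacet
facet normal -0.935 -0.353 0.023
outer loop
vertex 0.654 2.353 -1.435
vertex 0.497 2.833 -0.477
vertex 0.273 3.366 -1.393
endloop
endfacet
facet normal -0.134 -0.636 -0.760
outer loop
vertex 1.712 2.403 -1.664
vertex 0.654 2.353 -1.435
vertex 1.024 3.1 -2.126
endloop
endfacet
facet normal 0.889 -0.266 -0.372
outer loop
vertex 2.207 2.914 -0.847
vertex 1.712 2.403 -1.664
vertex 1.983 3.447 -1.763
endloop
endfacet
facet normal 0.720 0.244 0.649
outer loop
vertex 1.456 3.18 -0.114
vertex 2.207 2.914 -0.847
vertex 1.826 3.927 -0.805
endloop
endfacet

endsolid


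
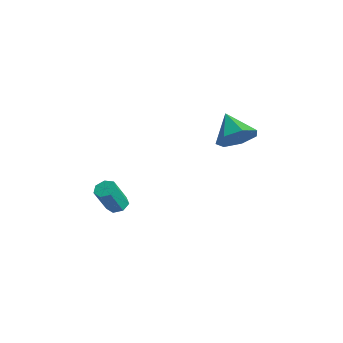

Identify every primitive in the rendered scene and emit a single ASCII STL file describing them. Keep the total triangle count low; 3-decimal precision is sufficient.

solid 
facet normal 0.810 -0.083 -0.580
outer loop
vertex -0.665 2.602 -0.468
vertex -1.132 1.864 -1.014
vertex -1.14 2.882 -1.171
endloop
endfacet
facet normal -0.193 0.860 0.473
outer loop
vertex -0.665 2.602 -0.468
vertex -1.14 2.882 -1.171
vertex -2.428 1.996 -0.086
endloop
endfacet
facet normal 0.810 -0.083 -0.580
outer loop
vertex -1.14 2.882 -1.171
vertex -1.132 1.864 -1.014
vertex -1.609 2.395 -1.756
endloop
endfacet
facet normal -0.633 0.763 -0.128
outer loop
vertex -1.14 2.882 -1.171
vertex -1.609 2.395 -1.756
vertex -2.428 1.996 -0.086
endloop
endfacet
facet normal 0.811 -0.082 -0.580
outer loop
vertex -1.609 2.395 -1.756
vertex -1.132 1.864 -1.014
vertex -1.718 1.508 -1.783
endloop
endfacet
facet normal -0.902 0.123 -0.413
outer loop
vertex -1.609 2.395 -1.756
vertex -1.718 1.508 -1.783
vertex -2.428 1.996 -0.086
endloop
endfacet
facet normal 0.811 -0.083 -0.579
outer loop
vertex -1.718 1.508 -1.783
vertex -1.132 1.864 -1.014
vertex -1.386 0.889 -1.23
endloop
endfacet
facet normal -0.798 -0.578 -0.168
outer loop
vertex -1.718 1.508 -1.783
vertex -1.386 0.889 -1.23
vertex -2.428 1.996 -0.086
endloop
endfacet
facet normal 0.810 -0.082 -0.580
outer loop
vertex -1.386 0.889 -1.23
vertex -1.132 1.864 -1.014
vertex -0.862 1.004 -0.515
endloop
endfacet
facet normal -0.399 -0.813 0.423
outer loop
vertex -1.386 0.889 -1.23
vertex -0.862 1.004 -0.515
vertex -2.428 1.996 -0.086
endloop
endfacet
facet normal 0.810 -0.083 -0.581
outer loop
vertex -0.862 1.004 -0.515
vertex -1.132 1.864 -1.014
vertex -0.541 1.766 -0.176
endloop
endfacet
facet normal -0.006 -0.404 0.915
outer loop
vertex -0.862 1.004 -0.515
vertex -0.541 1.766 -0.176
vertex -2.428 1.996 -0.086
endloop
endfacet
facet normal 0.810 -0.083 -0.581
outer loop
vertex -0.541 1.766 -0.176
vertex -1.132 1.864 -1.014
vertex -0.665 2.602 -0.468
endloop
endfacet
facet normal 0.086 0.340 0.937
outer loop
vertex -0.541 1.766 -0.176
vertex -0.665 2.602 -0.468
vertex -2.428 1.996 -0.086
endloop
endfacet
facet normal -0.132 0.458 -0.879
outer loop
vertex -2.12 -3.418 -4.697
vertex -2.673 -3.41 -4.61
vertex -2.292 -3.026 -4.467
endloop
endfacet
facet normal 0.926 0.373 0.056
outer loop
vertex -2.12 -3.418 -4.697
vertex -2.292 -3.026 -4.467
vertex -1.914 -4.137 -3.316
endloop
endfacet
facet normal 0.926 0.373 0.056
outer loop
vertex -1.914 -4.137 -3.316
vertex -2.292 -3.026 -4.467
vertex -2.086 -3.745 -3.086
endloop
endfacet
facet normal 0.131 -0.458 0.879
outer loop
vertex -1.914 -4.137 -3.316
vertex -2.086 -3.745 -3.086
vertex -2.467 -4.13 -3.23
endloop
endfacet
facet normal -0.131 0.458 -0.879
outer loop
vertex -2.292 -3.026 -4.467
vertex -2.673 -3.41 -4.61
vertex -2.751 -2.923 -4.345
endloop
endfacet
facet normal 0.301 0.863 0.405
outer loop
vertex -2.292 -3.026 -4.467
vertex -2.751 -2.923 -4.345
vertex -2.086 -3.745 -3.086
endloop
endfacet
facet normal 0.300 0.864 0.406
outer loop
vertex -2.086 -3.745 -3.086
vertex -2.751 -2.923 -4.345
vertex -2.545 -3.643 -2.964
endloop
endfacet
facet normal 0.132 -0.459 0.879
outer loop
vertex -2.086 -3.745 -3.086
vertex -2.545 -3.643 -2.964
vertex -2.467 -4.13 -3.23
endloop
endfacet
facet normal -0.131 0.458 -0.879
outer loop
vertex -2.751 -2.923 -4.345
vertex -2.673 -3.41 -4.61
vertex -3.152 -3.188 -4.423
endloop
endfacet
facet normal -0.552 0.703 0.449
outer loop
vertex -2.751 -2.923 -4.345
vertex -3.152 -3.188 -4.423
vertex -2.545 -3.643 -2.964
endloop
endfacet
facet normal -0.552 0.703 0.449
outer loop
vertex -2.545 -3.643 -2.964
vertex -3.152 -3.188 -4.423
vertex -2.945 -3.907 -3.042
endloop
endfacet
facet normal 0.132 -0.459 0.879
outer loop
vertex -2.545 -3.643 -2.964
vertex -2.945 -3.907 -3.042
vertex -2.467 -4.13 -3.23
endloop
endfacet
facet normal -0.131 0.458 -0.879
outer loop
vertex -3.152 -3.188 -4.423
vertex -2.673 -3.41 -4.61
vertex -3.192 -3.62 -4.642
endloop
endfacet
facet normal -0.988 0.013 0.155
outer loop
vertex -3.152 -3.188 -4.423
vertex -3.192 -3.62 -4.642
vertex -2.945 -3.907 -3.042
endloop
endfacet
facet normal -0.988 0.013 0.155
outer loop
vertex -2.945 -3.907 -3.042
vertex -3.192 -3.62 -4.642
vertex -2.985 -4.339 -3.262
endloop
endfacet
facet normal 0.131 -0.459 0.878
outer loop
vertex -2.945 -3.907 -3.042
vertex -2.985 -4.339 -3.262
vertex -2.467 -4.13 -3.23
endloop
endfacet
facet normal -0.131 0.458 -0.879
outer loop
vertex -3.192 -3.62 -4.642
vertex -2.673 -3.41 -4.61
vertex -2.841 -3.894 -4.837
endloop
endfacet
facet normal -0.679 -0.688 -0.256
outer loop
vertex -3.192 -3.62 -4.642
vertex -2.841 -3.894 -4.837
vertex -2.985 -4.339 -3.262
endloop
endfacet
facet normal -0.680 -0.687 -0.256
outer loop
vertex -2.985 -4.339 -3.262
vertex -2.841 -3.894 -4.837
vertex -2.635 -4.613 -3.457
endloop
endfacet
facet normal 0.131 -0.459 0.879
outer loop
vertex -2.985 -4.339 -3.262
vertex -2.635 -4.613 -3.457
vertex -2.467 -4.13 -3.23
endloop
endfacet
facet normal -0.131 0.458 -0.879
outer loop
vertex -2.841 -3.894 -4.837
vertex -2.673 -3.41 -4.61
vertex -2.364 -3.804 -4.861
endloop
endfacet
facet normal 0.140 -0.869 -0.474
outer loop
vertex -2.841 -3.894 -4.837
vertex -2.364 -3.804 -4.861
vertex -2.635 -4.613 -3.457
endloop
endfacet
facet normal 0.140 -0.869 -0.474
outer loop
vertex -2.635 -4.613 -3.457
vertex -2.364 -3.804 -4.861
vertex -2.158 -4.523 -3.481
endloop
endfacet
facet normal 0.131 -0.459 0.879
outer loop
vertex -2.635 -4.613 -3.457
vertex -2.158 -4.523 -3.481
vertex -2.467 -4.13 -3.23
endloop
endfacet
facet normal -0.132 0.457 -0.880
outer loop
vertex -2.364 -3.804 -4.861
vertex -2.673 -3.41 -4.61
vertex -2.12 -3.418 -4.697
endloop
endfacet
facet normal 0.854 -0.398 -0.335
outer loop
vertex -2.364 -3.804 -4.861
vertex -2.12 -3.418 -4.697
vertex -2.158 -4.523 -3.481
endloop
endfacet
facet normal 0.855 -0.397 -0.334
outer loop
vertex -2.158 -4.523 -3.481
vertex -2.12 -3.418 -4.697
vertex -1.914 -4.137 -3.316
endloop
endfacet
facet normal 0.131 -0.458 0.879
outer loop
vertex -2.158 -4.523 -3.481
vertex -1.914 -4.137 -3.316
vertex -2.467 -4.13 -3.23
endloop
endfacet

endsolid


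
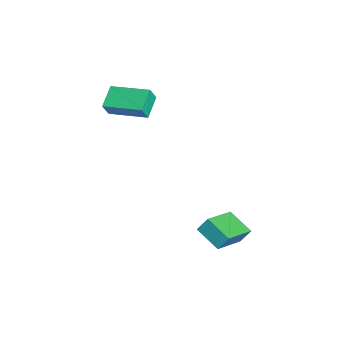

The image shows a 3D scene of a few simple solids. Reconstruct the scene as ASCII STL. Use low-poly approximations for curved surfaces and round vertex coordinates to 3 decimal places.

solid 
facet normal -0.707 0.598 -0.378
outer loop
vertex 2.749 2.674 -2.467
vertex 3.773 3.498 -3.078
vertex 2.717 2.188 -3.175
endloop
endfacet
facet normal -0.706 -0.569 0.422
outer loop
vertex 4.167 0.962 -2.402
vertex 2.749 2.674 -2.467
vertex 2.717 2.188 -3.175
endloop
endfacet
facet normal -0.707 0.598 -0.378
outer loop
vertex 2.717 2.188 -3.175
vertex 3.773 3.498 -3.078
vertex 3.741 3.012 -3.787
endloop
endfacet
facet normal -0.038 -0.565 -0.824
outer loop
vertex 3.741 3.012 -3.787
vertex 4.167 0.962 -2.402
vertex 2.717 2.188 -3.175
endloop
endfacet
facet normal 0.038 0.565 0.825
outer loop
vertex 2.749 2.674 -2.467
vertex 5.223 2.272 -2.305
vertex 3.773 3.498 -3.078
endloop
endfacet
facet normal -0.706 -0.569 0.422
outer loop
vertex 4.199 1.448 -1.693
vertex 2.749 2.674 -2.467
vertex 4.167 0.962 -2.402
endloop
endfacet
facet normal 0.038 0.565 0.824
outer loop
vertex 4.199 1.448 -1.693
vertex 5.223 2.272 -2.305
vertex 2.749 2.674 -2.467
endloop
endfacet
facet normal 0.706 0.569 -0.422
outer loop
vertex 3.773 3.498 -3.078
vertex 5.223 2.272 -2.305
vertex 3.741 3.012 -3.787
endloop
endfacet
facet normal -0.037 -0.565 -0.824
outer loop
vertex 5.191 1.786 -3.013
vertex 4.167 0.962 -2.402
vertex 3.741 3.012 -3.787
endloop
endfacet
facet normal 0.706 0.569 -0.422
outer loop
vertex 3.741 3.012 -3.787
vertex 5.223 2.272 -2.305
vertex 5.191 1.786 -3.013
endloop
endfacet
facet normal 0.707 -0.598 0.378
outer loop
vertex 5.191 1.786 -3.013
vertex 4.199 1.448 -1.693
vertex 4.167 0.962 -2.402
endloop
endfacet
facet normal 0.707 -0.598 0.378
outer loop
vertex 5.223 2.272 -2.305
vertex 4.199 1.448 -1.693
vertex 5.191 1.786 -3.013
endloop
endfacet
facet normal -0.378 0.344 -0.859
outer loop
vertex -2.491 -2.094 2.408
vertex -1.517 -0.323 2.689
vertex -1.444 -2.567 1.758
endloop
endfacet
facet normal -0.477 -0.868 -0.137
outer loop
vertex -1.103 -2.877 2.531
vertex -2.491 -2.094 2.408
vertex -1.444 -2.567 1.758
endloop
endfacet
facet normal -0.379 0.344 -0.859
outer loop
vertex -1.444 -2.567 1.758
vertex -1.517 -0.323 2.689
vertex -0.47 -0.796 2.038
endloop
endfacet
facet normal 0.793 -0.358 -0.493
outer loop
vertex -0.47 -0.796 2.038
vertex -1.103 -2.877 2.531
vertex -1.444 -2.567 1.758
endloop
endfacet
facet normal -0.793 0.358 0.493
outer loop
vertex -2.491 -2.094 2.408
vertex -1.176 -0.633 3.462
vertex -1.517 -0.323 2.689
endloop
endfacet
facet normal -0.477 -0.868 -0.137
outer loop
vertex -2.15 -2.404 3.182
vertex -2.491 -2.094 2.408
vertex -1.103 -2.877 2.531
endloop
endfacet
facet normal -0.793 0.358 0.493
outer loop
vertex -2.15 -2.404 3.182
vertex -1.176 -0.633 3.462
vertex -2.491 -2.094 2.408
endloop
endfacet
facet normal 0.477 0.868 0.137
outer loop
vertex -1.517 -0.323 2.689
vertex -1.176 -0.633 3.462
vertex -0.47 -0.796 2.038
endloop
endfacet
facet normal 0.793 -0.358 -0.493
outer loop
vertex -0.129 -1.106 2.812
vertex -1.103 -2.877 2.531
vertex -0.47 -0.796 2.038
endloop
endfacet
facet normal 0.477 0.868 0.137
outer loop
vertex -0.47 -0.796 2.038
vertex -1.176 -0.633 3.462
vertex -0.129 -1.106 2.812
endloop
endfacet
facet normal 0.379 -0.344 0.859
outer loop
vertex -0.129 -1.106 2.812
vertex -2.15 -2.404 3.182
vertex -1.103 -2.877 2.531
endloop
endfacet
facet normal 0.378 -0.344 0.859
outer loop
vertex -1.176 -0.633 3.462
vertex -2.15 -2.404 3.182
vertex -0.129 -1.106 2.812
endloop
endfacet

endsolid


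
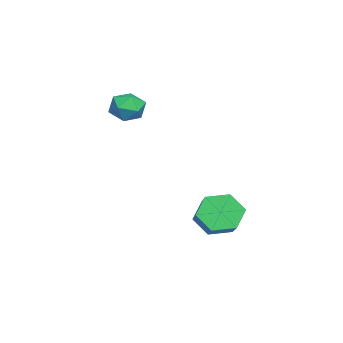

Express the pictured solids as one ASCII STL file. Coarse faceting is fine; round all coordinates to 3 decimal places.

solid 
facet normal -0.252 0.526 0.813
outer loop
vertex 0.061 -0.132 3.154
vertex -0.257 -0.903 3.554
vertex 0.626 -0.654 3.667
endloop
endfacet
facet normal 0.312 0.816 0.487
outer loop
vertex 0.061 -0.132 3.154
vertex 0.626 -0.654 3.667
vertex 0.926 -0.293 2.87
endloop
endfacet
facet normal 0.122 0.976 -0.182
outer loop
vertex 0.061 -0.132 3.154
vertex 0.926 -0.293 2.87
vertex 0.228 -0.319 2.263
endloop
endfacet
facet normal -0.560 0.783 -0.269
outer loop
vertex 0.061 -0.132 3.154
vertex 0.228 -0.319 2.263
vertex -0.503 -0.696 2.686
endloop
endfacet
facet normal -0.791 0.505 0.345
outer loop
vertex 0.061 -0.132 3.154
vertex -0.503 -0.696 2.686
vertex -0.257 -0.903 3.554
endloop
endfacet
facet normal 0.828 0.324 0.458
outer loop
vertex 0.926 -0.293 2.87
vertex 0.626 -0.654 3.667
vertex 1.143 -1.164 3.094
endloop
endfacet
facet normal -0.085 -0.146 0.986
outer loop
vertex 0.626 -0.654 3.667
vertex -0.257 -0.903 3.554
vertex 0.412 -1.541 3.517
endloop
endfacet
facet normal -0.957 -0.180 0.228
outer loop
vertex -0.257 -0.903 3.554
vertex -0.503 -0.696 2.686
vertex -0.286 -1.567 2.91
endloop
endfacet
facet normal -0.583 0.270 -0.766
outer loop
vertex -0.503 -0.696 2.686
vertex 0.228 -0.319 2.263
vertex 0.014 -1.206 2.113
endloop
endfacet
facet normal 0.521 0.582 -0.624
outer loop
vertex 0.228 -0.319 2.263
vertex 0.926 -0.293 2.87
vertex 0.897 -0.957 2.226
endloop
endfacet
facet normal 0.560 -0.783 0.269
outer loop
vertex 0.579 -1.728 2.626
vertex 1.143 -1.164 3.094
vertex 0.412 -1.541 3.517
endloop
endfacet
facet normal -0.122 -0.976 0.182
outer loop
vertex 0.579 -1.728 2.626
vertex 0.412 -1.541 3.517
vertex -0.286 -1.567 2.91
endloop
endfacet
facet normal -0.312 -0.816 -0.487
outer loop
vertex 0.579 -1.728 2.626
vertex -0.286 -1.567 2.91
vertex 0.014 -1.206 2.113
endloop
endfacet
facet normal 0.252 -0.526 -0.813
outer loop
vertex 0.579 -1.728 2.626
vertex 0.014 -1.206 2.113
vertex 0.897 -0.957 2.226
endloop
endfacet
facet normal 0.791 -0.505 -0.345
outer loop
vertex 0.579 -1.728 2.626
vertex 0.897 -0.957 2.226
vertex 1.143 -1.164 3.094
endloop
endfacet
facet normal 0.583 -0.270 0.766
outer loop
vertex 0.412 -1.541 3.517
vertex 1.143 -1.164 3.094
vertex 0.626 -0.654 3.667
endloop
endfacet
facet normal -0.521 -0.582 0.624
outer loop
vertex -0.286 -1.567 2.91
vertex 0.412 -1.541 3.517
vertex -0.257 -0.903 3.554
endloop
endfacet
facet normal -0.828 -0.324 -0.458
outer loop
vertex 0.014 -1.206 2.113
vertex -0.286 -1.567 2.91
vertex -0.503 -0.696 2.686
endloop
endfacet
facet normal 0.085 0.146 -0.986
outer loop
vertex 0.897 -0.957 2.226
vertex 0.014 -1.206 2.113
vertex 0.228 -0.319 2.263
endloop
endfacet
facet normal 0.957 0.180 -0.228
outer loop
vertex 1.143 -1.164 3.094
vertex 0.897 -0.957 2.226
vertex 0.926 -0.293 2.87
endloop
endfacet
facet normal -0.849 -0.237 -0.473
outer loop
vertex 2.798 3.224 -3.631
vertex 2.231 3.515 -2.759
vertex 2.455 4.242 -3.525
endloop
endfacet
facet normal 0.422 0.234 -0.876
outer loop
vertex 2.798 3.224 -3.631
vertex 2.455 4.242 -3.525
vertex 4.555 3.714 -2.653
endloop
endfacet
facet normal 0.422 0.233 -0.876
outer loop
vertex 4.555 3.714 -2.653
vertex 2.455 4.242 -3.525
vertex 4.212 4.732 -2.548
endloop
endfacet
facet normal 0.849 0.237 0.472
outer loop
vertex 4.555 3.714 -2.653
vertex 4.212 4.732 -2.548
vertex 3.989 4.005 -1.781
endloop
endfacet
facet normal -0.849 -0.237 -0.473
outer loop
vertex 2.455 4.242 -3.525
vertex 2.231 3.515 -2.759
vertex 1.888 4.534 -2.653
endloop
endfacet
facet normal -0.064 0.933 -0.354
outer loop
vertex 2.455 4.242 -3.525
vertex 1.888 4.534 -2.653
vertex 4.212 4.732 -2.548
endloop
endfacet
facet normal -0.064 0.933 -0.353
outer loop
vertex 4.212 4.732 -2.548
vertex 1.888 4.534 -2.653
vertex 3.646 5.024 -1.675
endloop
endfacet
facet normal 0.849 0.237 0.472
outer loop
vertex 4.212 4.732 -2.548
vertex 3.646 5.024 -1.675
vertex 3.989 4.005 -1.781
endloop
endfacet
facet normal -0.849 -0.237 -0.472
outer loop
vertex 1.888 4.534 -2.653
vertex 2.231 3.515 -2.759
vertex 1.665 3.806 -1.887
endloop
endfacet
facet normal -0.486 0.700 0.523
outer loop
vertex 1.888 4.534 -2.653
vertex 1.665 3.806 -1.887
vertex 3.646 5.024 -1.675
endloop
endfacet
facet normal -0.486 0.700 0.523
outer loop
vertex 3.646 5.024 -1.675
vertex 1.665 3.806 -1.887
vertex 3.422 4.296 -0.909
endloop
endfacet
facet normal 0.849 0.236 0.473
outer loop
vertex 3.646 5.024 -1.675
vertex 3.422 4.296 -0.909
vertex 3.989 4.005 -1.781
endloop
endfacet
facet normal -0.849 -0.237 -0.472
outer loop
vertex 1.665 3.806 -1.887
vertex 2.231 3.515 -2.759
vertex 2.008 2.788 -1.992
endloop
endfacet
facet normal -0.423 -0.233 0.876
outer loop
vertex 1.665 3.806 -1.887
vertex 2.008 2.788 -1.992
vertex 3.422 4.296 -0.909
endloop
endfacet
facet normal -0.422 -0.233 0.876
outer loop
vertex 3.422 4.296 -0.909
vertex 2.008 2.788 -1.992
vertex 3.765 3.278 -1.015
endloop
endfacet
facet normal 0.849 0.237 0.473
outer loop
vertex 3.422 4.296 -0.909
vertex 3.765 3.278 -1.015
vertex 3.989 4.005 -1.781
endloop
endfacet
facet normal -0.849 -0.237 -0.472
outer loop
vertex 2.008 2.788 -1.992
vertex 2.231 3.515 -2.759
vertex 2.574 2.496 -2.865
endloop
endfacet
facet normal 0.064 -0.933 0.353
outer loop
vertex 2.008 2.788 -1.992
vertex 2.574 2.496 -2.865
vertex 3.765 3.278 -1.015
endloop
endfacet
facet normal 0.063 -0.933 0.354
outer loop
vertex 3.765 3.278 -1.015
vertex 2.574 2.496 -2.865
vertex 4.332 2.986 -1.887
endloop
endfacet
facet normal 0.849 0.237 0.473
outer loop
vertex 3.765 3.278 -1.015
vertex 4.332 2.986 -1.887
vertex 3.989 4.005 -1.781
endloop
endfacet
facet normal -0.849 -0.236 -0.473
outer loop
vertex 2.574 2.496 -2.865
vertex 2.231 3.515 -2.759
vertex 2.798 3.224 -3.631
endloop
endfacet
facet normal 0.486 -0.700 -0.523
outer loop
vertex 2.574 2.496 -2.865
vertex 2.798 3.224 -3.631
vertex 4.332 2.986 -1.887
endloop
endfacet
facet normal 0.486 -0.700 -0.523
outer loop
vertex 4.332 2.986 -1.887
vertex 2.798 3.224 -3.631
vertex 4.555 3.714 -2.653
endloop
endfacet
facet normal 0.849 0.237 0.472
outer loop
vertex 4.332 2.986 -1.887
vertex 4.555 3.714 -2.653
vertex 3.989 4.005 -1.781
endloop
endfacet

endsolid


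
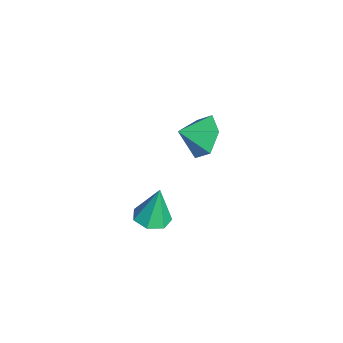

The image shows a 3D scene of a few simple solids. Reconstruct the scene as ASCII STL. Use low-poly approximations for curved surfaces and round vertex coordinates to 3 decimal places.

solid 
facet normal -0.147 0.847 -0.511
outer loop
vertex -0.52 -1.974 1.09
vertex -1.079 -1.588 1.891
vertex -0.041 -1.432 1.851
endloop
endfacet
facet normal 0.790 -0.610 -0.062
outer loop
vertex -0.52 -1.974 1.09
vertex -0.041 -1.432 1.851
vertex -0.901 -2.612 2.509
endloop
endfacet
facet normal -0.147 0.847 -0.512
outer loop
vertex -0.041 -1.432 1.851
vertex -1.079 -1.588 1.891
vertex -0.6 -1.045 2.652
endloop
endfacet
facet normal 0.755 -0.202 0.624
outer loop
vertex -0.041 -1.432 1.851
vertex -0.6 -1.045 2.652
vertex -0.901 -2.612 2.509
endloop
endfacet
facet normal -0.146 0.847 -0.512
outer loop
vertex -0.6 -1.045 2.652
vertex -1.079 -1.588 1.891
vertex -1.638 -1.201 2.691
endloop
endfacet
facet normal 0.052 -0.101 0.994
outer loop
vertex -0.6 -1.045 2.652
vertex -1.638 -1.201 2.691
vertex -0.901 -2.612 2.509
endloop
endfacet
facet normal -0.147 0.846 -0.512
outer loop
vertex -1.638 -1.201 2.691
vertex -1.079 -1.588 1.891
vertex -2.116 -1.744 1.93
endloop
endfacet
facet normal -0.614 -0.408 0.676
outer loop
vertex -1.638 -1.201 2.691
vertex -2.116 -1.744 1.93
vertex -0.901 -2.612 2.509
endloop
endfacet
facet normal -0.147 0.847 -0.511
outer loop
vertex -2.116 -1.744 1.93
vertex -1.079 -1.588 1.891
vertex -1.557 -2.13 1.13
endloop
endfacet
facet normal -0.578 -0.816 -0.010
outer loop
vertex -2.116 -1.744 1.93
vertex -1.557 -2.13 1.13
vertex -0.901 -2.612 2.509
endloop
endfacet
facet normal -0.147 0.847 -0.511
outer loop
vertex -1.557 -2.13 1.13
vertex -1.079 -1.588 1.891
vertex -0.52 -1.974 1.09
endloop
endfacet
facet normal 0.123 -0.917 -0.379
outer loop
vertex -1.557 -2.13 1.13
vertex -0.52 -1.974 1.09
vertex -0.901 -2.612 2.509
endloop
endfacet
facet normal 0.053 -0.189 -0.980
outer loop
vertex 4.269 -4.215 1.971
vertex 3.553 -3.976 1.886
vertex 4.196 -3.573 1.843
endloop
endfacet
facet normal 0.896 0.183 0.406
outer loop
vertex 4.269 -4.215 1.971
vertex 4.196 -3.573 1.843
vertex 3.467 -3.664 3.494
endloop
endfacet
facet normal 0.053 -0.190 -0.980
outer loop
vertex 4.196 -3.573 1.843
vertex 3.553 -3.976 1.886
vertex 3.639 -3.233 1.747
endloop
endfacet
facet normal 0.471 0.844 0.255
outer loop
vertex 4.196 -3.573 1.843
vertex 3.639 -3.233 1.747
vertex 3.467 -3.664 3.494
endloop
endfacet
facet normal 0.053 -0.190 -0.980
outer loop
vertex 3.639 -3.233 1.747
vertex 3.553 -3.976 1.886
vertex 3.017 -3.453 1.756
endloop
endfacet
facet normal -0.324 0.925 0.196
outer loop
vertex 3.639 -3.233 1.747
vertex 3.017 -3.453 1.756
vertex 3.467 -3.664 3.494
endloop
endfacet
facet normal 0.053 -0.190 -0.980
outer loop
vertex 3.017 -3.453 1.756
vertex 3.553 -3.976 1.886
vertex 2.799 -4.066 1.863
endloop
endfacet
facet normal -0.890 0.364 0.275
outer loop
vertex 3.017 -3.453 1.756
vertex 2.799 -4.066 1.863
vertex 3.467 -3.664 3.494
endloop
endfacet
facet normal 0.053 -0.189 -0.981
outer loop
vertex 2.799 -4.066 1.863
vertex 3.553 -3.976 1.886
vertex 3.149 -4.611 1.987
endloop
endfacet
facet normal -0.801 -0.416 0.431
outer loop
vertex 2.799 -4.066 1.863
vertex 3.149 -4.611 1.987
vertex 3.467 -3.664 3.494
endloop
endfacet
facet normal 0.053 -0.189 -0.980
outer loop
vertex 3.149 -4.611 1.987
vertex 3.553 -3.976 1.886
vertex 3.803 -4.678 2.035
endloop
endfacet
facet normal -0.125 -0.828 0.547
outer loop
vertex 3.149 -4.611 1.987
vertex 3.803 -4.678 2.035
vertex 3.467 -3.664 3.494
endloop
endfacet
facet normal 0.053 -0.189 -0.981
outer loop
vertex 3.803 -4.678 2.035
vertex 3.553 -3.976 1.886
vertex 4.269 -4.215 1.971
endloop
endfacet
facet normal 0.631 -0.561 0.535
outer loop
vertex 3.803 -4.678 2.035
vertex 4.269 -4.215 1.971
vertex 3.467 -3.664 3.494
endloop
endfacet

endsolid


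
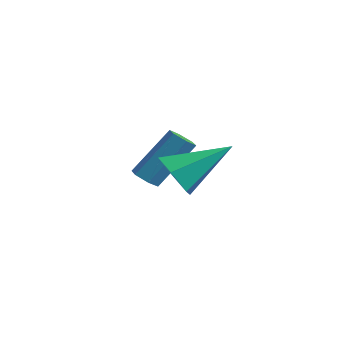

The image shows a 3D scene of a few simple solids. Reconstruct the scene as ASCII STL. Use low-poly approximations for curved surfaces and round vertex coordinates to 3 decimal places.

solid 
facet normal -0.249 -0.577 -0.777
outer loop
vertex -3.694 2.912 -2.707
vertex -4.149 3.196 -2.772
vertex -3.698 3.346 -3.028
endloop
endfacet
facet normal 0.969 -0.142 -0.203
outer loop
vertex -3.694 2.912 -2.707
vertex -3.698 3.346 -3.028
vertex -3.176 4.121 -1.082
endloop
endfacet
facet normal 0.969 -0.142 -0.203
outer loop
vertex -3.176 4.121 -1.082
vertex -3.698 3.346 -3.028
vertex -3.18 4.555 -1.403
endloop
endfacet
facet normal 0.246 0.578 0.778
outer loop
vertex -3.176 4.121 -1.082
vertex -3.18 4.555 -1.403
vertex -3.631 4.404 -1.148
endloop
endfacet
facet normal -0.248 -0.579 -0.777
outer loop
vertex -3.698 3.346 -3.028
vertex -4.149 3.196 -2.772
vertex -4.153 3.63 -3.094
endloop
endfacet
facet normal 0.479 0.624 -0.617
outer loop
vertex -3.698 3.346 -3.028
vertex -4.153 3.63 -3.094
vertex -3.18 4.555 -1.403
endloop
endfacet
facet normal 0.478 0.625 -0.617
outer loop
vertex -3.18 4.555 -1.403
vertex -4.153 3.63 -3.094
vertex -3.635 4.838 -1.469
endloop
endfacet
facet normal 0.246 0.578 0.778
outer loop
vertex -3.18 4.555 -1.403
vertex -3.635 4.838 -1.469
vertex -3.631 4.404 -1.148
endloop
endfacet
facet normal -0.247 -0.579 -0.777
outer loop
vertex -4.153 3.63 -3.094
vertex -4.149 3.196 -2.772
vertex -4.604 3.479 -2.838
endloop
endfacet
facet normal -0.491 0.767 -0.413
outer loop
vertex -4.153 3.63 -3.094
vertex -4.604 3.479 -2.838
vertex -3.635 4.838 -1.469
endloop
endfacet
facet normal -0.490 0.767 -0.414
outer loop
vertex -3.635 4.838 -1.469
vertex -4.604 3.479 -2.838
vertex -4.086 4.688 -1.213
endloop
endfacet
facet normal 0.249 0.577 0.777
outer loop
vertex -3.635 4.838 -1.469
vertex -4.086 4.688 -1.213
vertex -3.631 4.404 -1.148
endloop
endfacet
facet normal -0.246 -0.578 -0.778
outer loop
vertex -4.604 3.479 -2.838
vertex -4.149 3.196 -2.772
vertex -4.6 3.045 -2.517
endloop
endfacet
facet normal -0.969 0.142 0.203
outer loop
vertex -4.604 3.479 -2.838
vertex -4.6 3.045 -2.517
vertex -4.086 4.688 -1.213
endloop
endfacet
facet normal -0.969 0.142 0.203
outer loop
vertex -4.086 4.688 -1.213
vertex -4.6 3.045 -2.517
vertex -4.082 4.254 -0.892
endloop
endfacet
facet normal 0.249 0.577 0.777
outer loop
vertex -4.086 4.688 -1.213
vertex -4.082 4.254 -0.892
vertex -3.631 4.404 -1.148
endloop
endfacet
facet normal -0.246 -0.578 -0.778
outer loop
vertex -4.6 3.045 -2.517
vertex -4.149 3.196 -2.772
vertex -4.145 2.762 -2.451
endloop
endfacet
facet normal -0.478 -0.625 0.617
outer loop
vertex -4.6 3.045 -2.517
vertex -4.145 2.762 -2.451
vertex -4.082 4.254 -0.892
endloop
endfacet
facet normal -0.479 -0.624 0.617
outer loop
vertex -4.082 4.254 -0.892
vertex -4.145 2.762 -2.451
vertex -3.627 3.97 -0.826
endloop
endfacet
facet normal 0.248 0.579 0.777
outer loop
vertex -4.082 4.254 -0.892
vertex -3.627 3.97 -0.826
vertex -3.631 4.404 -1.148
endloop
endfacet
facet normal -0.249 -0.577 -0.777
outer loop
vertex -4.145 2.762 -2.451
vertex -4.149 3.196 -2.772
vertex -3.694 2.912 -2.707
endloop
endfacet
facet normal 0.490 -0.767 0.414
outer loop
vertex -4.145 2.762 -2.451
vertex -3.694 2.912 -2.707
vertex -3.627 3.97 -0.826
endloop
endfacet
facet normal 0.491 -0.766 0.414
outer loop
vertex -3.627 3.97 -0.826
vertex -3.694 2.912 -2.707
vertex -3.176 4.121 -1.082
endloop
endfacet
facet normal 0.247 0.579 0.777
outer loop
vertex -3.627 3.97 -0.826
vertex -3.176 4.121 -1.082
vertex -3.631 4.404 -1.148
endloop
endfacet
facet normal -0.445 -0.736 -0.510
outer loop
vertex 0.007 1.041 -1.351
vertex -0.348 0.732 -0.595
vertex -0.789 1.334 -1.08
endloop
endfacet
facet normal 0.103 0.812 -0.575
outer loop
vertex 0.007 1.041 -1.351
vertex -0.789 1.334 -1.08
vertex 0.568 2.248 0.455
endloop
endfacet
facet normal -0.444 -0.736 -0.510
outer loop
vertex -0.789 1.334 -1.08
vertex -0.348 0.732 -0.595
vertex -1.144 1.024 -0.324
endloop
endfacet
facet normal -0.596 0.802 0.049
outer loop
vertex -0.789 1.334 -1.08
vertex -1.144 1.024 -0.324
vertex 0.568 2.248 0.455
endloop
endfacet
facet normal -0.444 -0.736 -0.511
outer loop
vertex -1.144 1.024 -0.324
vertex -0.348 0.732 -0.595
vertex -0.703 0.422 0.16
endloop
endfacet
facet normal -0.542 0.248 0.803
outer loop
vertex -1.144 1.024 -0.324
vertex -0.703 0.422 0.16
vertex 0.568 2.248 0.455
endloop
endfacet
facet normal -0.444 -0.736 -0.511
outer loop
vertex -0.703 0.422 0.16
vertex -0.348 0.732 -0.595
vertex 0.093 0.129 -0.11
endloop
endfacet
facet normal 0.208 -0.295 0.933
outer loop
vertex -0.703 0.422 0.16
vertex 0.093 0.129 -0.11
vertex 0.568 2.248 0.455
endloop
endfacet
facet normal -0.445 -0.736 -0.511
outer loop
vertex 0.093 0.129 -0.11
vertex -0.348 0.732 -0.595
vertex 0.448 0.439 -0.866
endloop
endfacet
facet normal 0.907 -0.286 0.309
outer loop
vertex 0.093 0.129 -0.11
vertex 0.448 0.439 -0.866
vertex 0.568 2.248 0.455
endloop
endfacet
facet normal -0.445 -0.736 -0.510
outer loop
vertex 0.448 0.439 -0.866
vertex -0.348 0.732 -0.595
vertex 0.007 1.041 -1.351
endloop
endfacet
facet normal 0.855 0.268 -0.445
outer loop
vertex 0.448 0.439 -0.866
vertex 0.007 1.041 -1.351
vertex 0.568 2.248 0.455
endloop
endfacet

endsolid
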